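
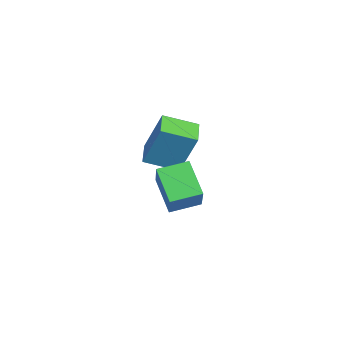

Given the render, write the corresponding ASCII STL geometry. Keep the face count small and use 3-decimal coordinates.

solid 
facet normal -0.668 0.040 -0.743
outer loop
vertex 0.457 -1.231 1.273
vertex 0.267 -0.059 1.507
vertex 1.577 -0.851 0.286
endloop
endfacet
facet normal 0.158 -0.968 -0.194
outer loop
vertex 2.753 -0.921 1.593
vertex 0.457 -1.231 1.273
vertex 1.577 -0.851 0.286
endloop
endfacet
facet normal -0.668 0.039 -0.743
outer loop
vertex 1.577 -0.851 0.286
vertex 0.267 -0.059 1.507
vertex 1.386 0.32 0.52
endloop
endfacet
facet normal 0.727 0.247 -0.641
outer loop
vertex 1.386 0.32 0.52
vertex 2.753 -0.921 1.593
vertex 1.577 -0.851 0.286
endloop
endfacet
facet normal -0.727 -0.246 0.641
outer loop
vertex 0.457 -1.231 1.273
vertex 1.443 -0.129 2.814
vertex 0.267 -0.059 1.507
endloop
endfacet
facet normal 0.158 -0.968 -0.193
outer loop
vertex 1.634 -1.3 2.58
vertex 0.457 -1.231 1.273
vertex 2.753 -0.921 1.593
endloop
endfacet
facet normal -0.727 -0.247 0.641
outer loop
vertex 1.634 -1.3 2.58
vertex 1.443 -0.129 2.814
vertex 0.457 -1.231 1.273
endloop
endfacet
facet normal -0.157 0.968 0.193
outer loop
vertex 0.267 -0.059 1.507
vertex 1.443 -0.129 2.814
vertex 1.386 0.32 0.52
endloop
endfacet
facet normal 0.727 0.246 -0.641
outer loop
vertex 2.563 0.251 1.827
vertex 2.753 -0.921 1.593
vertex 1.386 0.32 0.52
endloop
endfacet
facet normal -0.158 0.968 0.193
outer loop
vertex 1.386 0.32 0.52
vertex 1.443 -0.129 2.814
vertex 2.563 0.251 1.827
endloop
endfacet
facet normal 0.669 -0.040 0.743
outer loop
vertex 2.563 0.251 1.827
vertex 1.634 -1.3 2.58
vertex 2.753 -0.921 1.593
endloop
endfacet
facet normal 0.668 -0.039 0.743
outer loop
vertex 1.443 -0.129 2.814
vertex 1.634 -1.3 2.58
vertex 2.563 0.251 1.827
endloop
endfacet
facet normal -0.976 0.134 0.171
outer loop
vertex -2.864 -0.726 2.689
vertex -2.763 0.643 2.193
vertex -3.28 -1.372 0.821
endloop
endfacet
facet normal -0.069 -0.938 0.340
outer loop
vertex -2.177 -1.523 0.627
vertex -2.864 -0.726 2.689
vertex -3.28 -1.372 0.821
endloop
endfacet
facet normal -0.976 0.134 0.171
outer loop
vertex -3.28 -1.372 0.821
vertex -2.763 0.643 2.193
vertex -3.179 -0.003 0.325
endloop
endfacet
facet normal -0.206 -0.320 -0.925
outer loop
vertex -3.179 -0.003 0.325
vertex -2.177 -1.523 0.627
vertex -3.28 -1.372 0.821
endloop
endfacet
facet normal 0.206 0.320 0.925
outer loop
vertex -2.864 -0.726 2.689
vertex -1.66 0.492 1.999
vertex -2.763 0.643 2.193
endloop
endfacet
facet normal -0.069 -0.938 0.340
outer loop
vertex -1.761 -0.877 2.495
vertex -2.864 -0.726 2.689
vertex -2.177 -1.523 0.627
endloop
endfacet
facet normal 0.206 0.320 0.925
outer loop
vertex -1.761 -0.877 2.495
vertex -1.66 0.492 1.999
vertex -2.864 -0.726 2.689
endloop
endfacet
facet normal 0.069 0.938 -0.340
outer loop
vertex -2.763 0.643 2.193
vertex -1.66 0.492 1.999
vertex -3.179 -0.003 0.325
endloop
endfacet
facet normal -0.206 -0.320 -0.925
outer loop
vertex -2.076 -0.154 0.131
vertex -2.177 -1.523 0.627
vertex -3.179 -0.003 0.325
endloop
endfacet
facet normal 0.069 0.938 -0.340
outer loop
vertex -3.179 -0.003 0.325
vertex -1.66 0.492 1.999
vertex -2.076 -0.154 0.131
endloop
endfacet
facet normal 0.976 -0.134 -0.171
outer loop
vertex -2.076 -0.154 0.131
vertex -1.761 -0.877 2.495
vertex -2.177 -1.523 0.627
endloop
endfacet
facet normal 0.976 -0.134 -0.171
outer loop
vertex -1.66 0.492 1.999
vertex -1.761 -0.877 2.495
vertex -2.076 -0.154 0.131
endloop
endfacet

endsolid


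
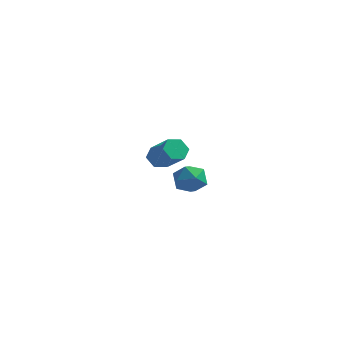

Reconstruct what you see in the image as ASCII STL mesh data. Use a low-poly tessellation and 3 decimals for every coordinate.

solid 
facet normal -0.846 0.509 0.161
outer loop
vertex 0.771 -3.366 2.768
vertex 0.46 -4.107 3.479
vertex 1.032 -3.259 3.803
endloop
endfacet
facet normal -0.313 0.949 -0.019
outer loop
vertex 0.771 -3.366 2.768
vertex 1.032 -3.259 3.803
vertex 1.754 -3.036 3.042
endloop
endfacet
facet normal -0.068 0.749 -0.659
outer loop
vertex 0.771 -3.366 2.768
vertex 1.754 -3.036 3.042
vertex 1.629 -3.746 2.248
endloop
endfacet
facet normal -0.448 0.185 -0.875
outer loop
vertex 0.771 -3.366 2.768
vertex 1.629 -3.746 2.248
vertex 0.829 -4.408 2.518
endloop
endfacet
facet normal -0.929 0.037 -0.368
outer loop
vertex 0.771 -3.366 2.768
vertex 0.829 -4.408 2.518
vertex 0.46 -4.107 3.479
endloop
endfacet
facet normal 0.212 0.865 0.455
outer loop
vertex 1.754 -3.036 3.042
vertex 1.032 -3.259 3.803
vertex 2.051 -3.572 3.922
endloop
endfacet
facet normal -0.648 0.152 0.746
outer loop
vertex 1.032 -3.259 3.803
vertex 0.46 -4.107 3.479
vertex 1.251 -4.234 4.192
endloop
endfacet
facet normal -0.783 -0.612 -0.109
outer loop
vertex 0.46 -4.107 3.479
vertex 0.829 -4.408 2.518
vertex 1.126 -4.944 3.398
endloop
endfacet
facet normal -0.006 -0.372 -0.928
outer loop
vertex 0.829 -4.408 2.518
vertex 1.629 -3.746 2.248
vertex 1.848 -4.721 2.637
endloop
endfacet
facet normal 0.609 0.541 -0.580
outer loop
vertex 1.629 -3.746 2.248
vertex 1.754 -3.036 3.042
vertex 2.42 -3.873 2.961
endloop
endfacet
facet normal 0.448 -0.185 0.875
outer loop
vertex 2.109 -4.614 3.672
vertex 2.051 -3.572 3.922
vertex 1.251 -4.234 4.192
endloop
endfacet
facet normal 0.068 -0.749 0.659
outer loop
vertex 2.109 -4.614 3.672
vertex 1.251 -4.234 4.192
vertex 1.126 -4.944 3.398
endloop
endfacet
facet normal 0.313 -0.949 0.019
outer loop
vertex 2.109 -4.614 3.672
vertex 1.126 -4.944 3.398
vertex 1.848 -4.721 2.637
endloop
endfacet
facet normal 0.846 -0.509 -0.161
outer loop
vertex 2.109 -4.614 3.672
vertex 1.848 -4.721 2.637
vertex 2.42 -3.873 2.961
endloop
endfacet
facet normal 0.929 -0.037 0.368
outer loop
vertex 2.109 -4.614 3.672
vertex 2.42 -3.873 2.961
vertex 2.051 -3.572 3.922
endloop
endfacet
facet normal 0.006 0.372 0.928
outer loop
vertex 1.251 -4.234 4.192
vertex 2.051 -3.572 3.922
vertex 1.032 -3.259 3.803
endloop
endfacet
facet normal -0.609 -0.541 0.580
outer loop
vertex 1.126 -4.944 3.398
vertex 1.251 -4.234 4.192
vertex 0.46 -4.107 3.479
endloop
endfacet
facet normal -0.212 -0.865 -0.455
outer loop
vertex 1.848 -4.721 2.637
vertex 1.126 -4.944 3.398
vertex 0.829 -4.408 2.518
endloop
endfacet
facet normal 0.648 -0.152 -0.746
outer loop
vertex 2.42 -3.873 2.961
vertex 1.848 -4.721 2.637
vertex 1.629 -3.746 2.248
endloop
endfacet
facet normal 0.783 0.612 0.109
outer loop
vertex 2.051 -3.572 3.922
vertex 2.42 -3.873 2.961
vertex 1.754 -3.036 3.042
endloop
endfacet
facet normal -0.723 0.360 -0.590
outer loop
vertex -4.162 3.821 -0.005
vertex -4.718 3.822 0.677
vertex -4.226 4.533 0.508
endloop
endfacet
facet normal 0.687 0.464 -0.559
outer loop
vertex -4.162 3.821 -0.005
vertex -4.226 4.533 0.508
vertex -2.586 3.036 1.281
endloop
endfacet
facet normal 0.687 0.465 -0.558
outer loop
vertex -2.586 3.036 1.281
vertex -4.226 4.533 0.508
vertex -2.651 3.748 1.794
endloop
endfacet
facet normal 0.723 -0.359 0.590
outer loop
vertex -2.586 3.036 1.281
vertex -2.651 3.748 1.794
vertex -3.142 3.038 1.963
endloop
endfacet
facet normal -0.723 0.360 -0.590
outer loop
vertex -4.226 4.533 0.508
vertex -4.718 3.822 0.677
vertex -4.782 4.534 1.19
endloop
endfacet
facet normal 0.280 0.933 0.227
outer loop
vertex -4.226 4.533 0.508
vertex -4.782 4.534 1.19
vertex -2.651 3.748 1.794
endloop
endfacet
facet normal 0.280 0.933 0.227
outer loop
vertex -2.651 3.748 1.794
vertex -4.782 4.534 1.19
vertex -3.207 3.749 2.476
endloop
endfacet
facet normal 0.723 -0.360 0.590
outer loop
vertex -2.651 3.748 1.794
vertex -3.207 3.749 2.476
vertex -3.142 3.038 1.963
endloop
endfacet
facet normal -0.723 0.360 -0.590
outer loop
vertex -4.782 4.534 1.19
vertex -4.718 3.822 0.677
vertex -5.274 3.824 1.359
endloop
endfacet
facet normal -0.407 0.469 0.784
outer loop
vertex -4.782 4.534 1.19
vertex -5.274 3.824 1.359
vertex -3.207 3.749 2.476
endloop
endfacet
facet normal -0.407 0.468 0.784
outer loop
vertex -3.207 3.749 2.476
vertex -5.274 3.824 1.359
vertex -3.698 3.039 2.645
endloop
endfacet
facet normal 0.723 -0.360 0.590
outer loop
vertex -3.207 3.749 2.476
vertex -3.698 3.039 2.645
vertex -3.142 3.038 1.963
endloop
endfacet
facet normal -0.723 0.359 -0.590
outer loop
vertex -5.274 3.824 1.359
vertex -4.718 3.822 0.677
vertex -5.209 3.112 0.846
endloop
endfacet
facet normal -0.687 -0.465 0.558
outer loop
vertex -5.274 3.824 1.359
vertex -5.209 3.112 0.846
vertex -3.698 3.039 2.645
endloop
endfacet
facet normal -0.687 -0.464 0.559
outer loop
vertex -3.698 3.039 2.645
vertex -5.209 3.112 0.846
vertex -3.634 2.327 2.132
endloop
endfacet
facet normal 0.723 -0.360 0.590
outer loop
vertex -3.698 3.039 2.645
vertex -3.634 2.327 2.132
vertex -3.142 3.038 1.963
endloop
endfacet
facet normal -0.723 0.360 -0.590
outer loop
vertex -5.209 3.112 0.846
vertex -4.718 3.822 0.677
vertex -4.653 3.111 0.164
endloop
endfacet
facet normal -0.280 -0.933 -0.227
outer loop
vertex -5.209 3.112 0.846
vertex -4.653 3.111 0.164
vertex -3.634 2.327 2.132
endloop
endfacet
facet normal -0.280 -0.933 -0.227
outer loop
vertex -3.634 2.327 2.132
vertex -4.653 3.111 0.164
vertex -3.078 2.326 1.45
endloop
endfacet
facet normal 0.723 -0.360 0.590
outer loop
vertex -3.634 2.327 2.132
vertex -3.078 2.326 1.45
vertex -3.142 3.038 1.963
endloop
endfacet
facet normal -0.723 0.360 -0.590
outer loop
vertex -4.653 3.111 0.164
vertex -4.718 3.822 0.677
vertex -4.162 3.821 -0.005
endloop
endfacet
facet normal 0.407 -0.468 -0.784
outer loop
vertex -4.653 3.111 0.164
vertex -4.162 3.821 -0.005
vertex -3.078 2.326 1.45
endloop
endfacet
facet normal 0.407 -0.468 -0.784
outer loop
vertex -3.078 2.326 1.45
vertex -4.162 3.821 -0.005
vertex -2.586 3.036 1.281
endloop
endfacet
facet normal 0.723 -0.360 0.590
outer loop
vertex -3.078 2.326 1.45
vertex -2.586 3.036 1.281
vertex -3.142 3.038 1.963
endloop
endfacet

endsolid


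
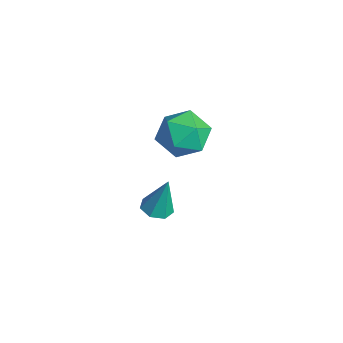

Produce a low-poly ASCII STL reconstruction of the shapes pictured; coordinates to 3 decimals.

solid 
facet normal -0.137 -0.218 -0.966
outer loop
vertex -3.62 -1.874 -1.495
vertex -3.993 -1.499 -1.527
vertex -3.471 -1.454 -1.611
endloop
endfacet
facet normal 0.929 -0.255 0.269
outer loop
vertex -3.62 -1.874 -1.495
vertex -3.471 -1.454 -1.611
vertex -3.807 -1.201 -0.213
endloop
endfacet
facet normal -0.137 -0.219 -0.966
outer loop
vertex -3.471 -1.454 -1.611
vertex -3.993 -1.499 -1.527
vertex -3.716 -1.068 -1.664
endloop
endfacet
facet normal 0.833 0.543 0.102
outer loop
vertex -3.471 -1.454 -1.611
vertex -3.716 -1.068 -1.664
vertex -3.807 -1.201 -0.213
endloop
endfacet
facet normal -0.136 -0.220 -0.966
outer loop
vertex -3.716 -1.068 -1.664
vertex -3.993 -1.499 -1.527
vertex -4.169 -1.007 -1.614
endloop
endfacet
facet normal 0.144 0.985 0.099
outer loop
vertex -3.716 -1.068 -1.664
vertex -4.169 -1.007 -1.614
vertex -3.807 -1.201 -0.213
endloop
endfacet
facet normal -0.138 -0.220 -0.966
outer loop
vertex -4.169 -1.007 -1.614
vertex -3.993 -1.499 -1.527
vertex -4.489 -1.316 -1.498
endloop
endfacet
facet normal -0.619 0.740 0.262
outer loop
vertex -4.169 -1.007 -1.614
vertex -4.489 -1.316 -1.498
vertex -3.807 -1.201 -0.213
endloop
endfacet
facet normal -0.137 -0.217 -0.966
outer loop
vertex -4.489 -1.316 -1.498
vertex -3.993 -1.499 -1.527
vertex -4.436 -1.763 -1.405
endloop
endfacet
facet normal -0.883 -0.007 0.469
outer loop
vertex -4.489 -1.316 -1.498
vertex -4.436 -1.763 -1.405
vertex -3.807 -1.201 -0.213
endloop
endfacet
facet normal -0.135 -0.219 -0.966
outer loop
vertex -4.436 -1.763 -1.405
vertex -3.993 -1.499 -1.527
vertex -4.049 -2.011 -1.403
endloop
endfacet
facet normal -0.448 -0.694 0.564
outer loop
vertex -4.436 -1.763 -1.405
vertex -4.049 -2.011 -1.403
vertex -3.807 -1.201 -0.213
endloop
endfacet
facet normal -0.137 -0.219 -0.966
outer loop
vertex -4.049 -2.011 -1.403
vertex -3.993 -1.499 -1.527
vertex -3.62 -1.874 -1.495
endloop
endfacet
facet normal 0.358 -0.804 0.474
outer loop
vertex -4.049 -2.011 -1.403
vertex -3.62 -1.874 -1.495
vertex -3.807 -1.201 -0.213
endloop
endfacet
facet normal -0.206 0.914 -0.348
outer loop
vertex -3.128 -0.539 1.808
vertex -3.793 -0.475 2.369
vertex -2.996 -0.206 2.604
endloop
endfacet
facet normal 0.492 0.771 -0.404
outer loop
vertex -3.128 -0.539 1.808
vertex -2.996 -0.206 2.604
vertex -2.414 -0.758 2.26
endloop
endfacet
facet normal 0.566 0.186 -0.803
outer loop
vertex -3.128 -0.539 1.808
vertex -2.414 -0.758 2.26
vertex -2.85 -1.366 1.812
endloop
endfacet
facet normal -0.086 -0.034 -0.996
outer loop
vertex -3.128 -0.539 1.808
vertex -2.85 -1.366 1.812
vertex -3.703 -1.192 1.88
endloop
endfacet
facet normal -0.562 0.417 -0.714
outer loop
vertex -3.128 -0.539 1.808
vertex -3.703 -1.192 1.88
vertex -3.793 -0.475 2.369
endloop
endfacet
facet normal 0.740 0.625 0.249
outer loop
vertex -2.414 -0.758 2.26
vertex -2.996 -0.206 2.604
vertex -2.637 -0.828 3.1
endloop
endfacet
facet normal -0.389 0.856 0.339
outer loop
vertex -2.996 -0.206 2.604
vertex -3.793 -0.475 2.369
vertex -3.49 -0.654 3.168
endloop
endfacet
facet normal -0.966 0.051 -0.252
outer loop
vertex -3.793 -0.475 2.369
vertex -3.703 -1.192 1.88
vertex -3.926 -1.262 2.72
endloop
endfacet
facet normal -0.195 -0.678 -0.709
outer loop
vertex -3.703 -1.192 1.88
vertex -2.85 -1.366 1.812
vertex -3.344 -1.814 2.376
endloop
endfacet
facet normal 0.859 -0.323 -0.398
outer loop
vertex -2.85 -1.366 1.812
vertex -2.414 -0.758 2.26
vertex -2.547 -1.545 2.611
endloop
endfacet
facet normal 0.086 0.034 0.996
outer loop
vertex -3.212 -1.481 3.172
vertex -2.637 -0.828 3.1
vertex -3.49 -0.654 3.168
endloop
endfacet
facet normal -0.566 -0.186 0.803
outer loop
vertex -3.212 -1.481 3.172
vertex -3.49 -0.654 3.168
vertex -3.926 -1.262 2.72
endloop
endfacet
facet normal -0.492 -0.771 0.404
outer loop
vertex -3.212 -1.481 3.172
vertex -3.926 -1.262 2.72
vertex -3.344 -1.814 2.376
endloop
endfacet
facet normal 0.206 -0.914 0.348
outer loop
vertex -3.212 -1.481 3.172
vertex -3.344 -1.814 2.376
vertex -2.547 -1.545 2.611
endloop
endfacet
facet normal 0.562 -0.417 0.714
outer loop
vertex -3.212 -1.481 3.172
vertex -2.547 -1.545 2.611
vertex -2.637 -0.828 3.1
endloop
endfacet
facet normal 0.195 0.678 0.709
outer loop
vertex -3.49 -0.654 3.168
vertex -2.637 -0.828 3.1
vertex -2.996 -0.206 2.604
endloop
endfacet
facet normal -0.859 0.323 0.398
outer loop
vertex -3.926 -1.262 2.72
vertex -3.49 -0.654 3.168
vertex -3.793 -0.475 2.369
endloop
endfacet
facet normal -0.740 -0.625 -0.249
outer loop
vertex -3.344 -1.814 2.376
vertex -3.926 -1.262 2.72
vertex -3.703 -1.192 1.88
endloop
endfacet
facet normal 0.389 -0.856 -0.339
outer loop
vertex -2.547 -1.545 2.611
vertex -3.344 -1.814 2.376
vertex -2.85 -1.366 1.812
endloop
endfacet
facet normal 0.966 -0.051 0.252
outer loop
vertex -2.637 -0.828 3.1
vertex -2.547 -1.545 2.611
vertex -2.414 -0.758 2.26
endloop
endfacet

endsolid


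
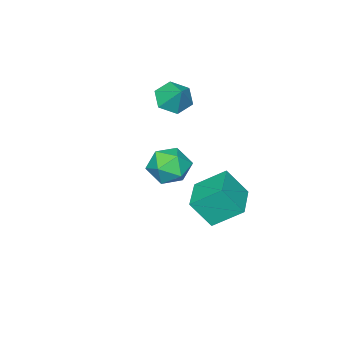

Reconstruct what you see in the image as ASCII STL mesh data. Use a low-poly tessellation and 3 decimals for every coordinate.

solid 
facet normal -0.821 -0.571 0.019
outer loop
vertex -1.293 -0.174 -2.385
vertex -2.209 1.182 -1.183
vertex -1.96 0.733 -3.916
endloop
endfacet
facet normal 0.451 -0.668 -0.592
outer loop
vertex -0.171 1.978 -3.957
vertex -1.293 -0.174 -2.385
vertex -1.96 0.733 -3.916
endloop
endfacet
facet normal -0.821 -0.571 0.019
outer loop
vertex -1.96 0.733 -3.916
vertex -2.209 1.182 -1.183
vertex -2.876 2.089 -2.713
endloop
endfacet
facet normal -0.351 0.478 -0.805
outer loop
vertex -2.876 2.089 -2.713
vertex -0.171 1.978 -3.957
vertex -1.96 0.733 -3.916
endloop
endfacet
facet normal 0.351 -0.477 0.806
outer loop
vertex -1.293 -0.174 -2.385
vertex -0.42 2.427 -1.224
vertex -2.209 1.182 -1.183
endloop
endfacet
facet normal 0.451 -0.668 -0.592
outer loop
vertex 0.496 1.071 -2.427
vertex -1.293 -0.174 -2.385
vertex -0.171 1.978 -3.957
endloop
endfacet
facet normal 0.351 -0.477 0.805
outer loop
vertex 0.496 1.071 -2.427
vertex -0.42 2.427 -1.224
vertex -1.293 -0.174 -2.385
endloop
endfacet
facet normal -0.451 0.668 0.592
outer loop
vertex -2.209 1.182 -1.183
vertex -0.42 2.427 -1.224
vertex -2.876 2.089 -2.713
endloop
endfacet
facet normal -0.351 0.477 -0.806
outer loop
vertex -1.087 3.334 -2.755
vertex -0.171 1.978 -3.957
vertex -2.876 2.089 -2.713
endloop
endfacet
facet normal -0.451 0.668 0.592
outer loop
vertex -2.876 2.089 -2.713
vertex -0.42 2.427 -1.224
vertex -1.087 3.334 -2.755
endloop
endfacet
facet normal 0.821 0.571 -0.019
outer loop
vertex -1.087 3.334 -2.755
vertex 0.496 1.071 -2.427
vertex -0.171 1.978 -3.957
endloop
endfacet
facet normal 0.821 0.571 -0.019
outer loop
vertex -0.42 2.427 -1.224
vertex 0.496 1.071 -2.427
vertex -1.087 3.334 -2.755
endloop
endfacet
facet normal -0.311 -0.646 -0.697
outer loop
vertex -1.107 -1.16 2.564
vertex -1.519 -1.785 3.328
vertex -2.118 -1.018 2.884
endloop
endfacet
facet normal 0.081 0.980 -0.180
outer loop
vertex -1.107 -1.16 2.564
vertex -2.118 -1.018 2.884
vertex -1.061 -0.835 4.352
endloop
endfacet
facet normal -0.311 -0.646 -0.697
outer loop
vertex -2.118 -1.018 2.884
vertex -1.519 -1.785 3.328
vertex -2.53 -1.643 3.648
endloop
endfacet
facet normal -0.569 0.760 0.315
outer loop
vertex -2.118 -1.018 2.884
vertex -2.53 -1.643 3.648
vertex -1.061 -0.835 4.352
endloop
endfacet
facet normal -0.311 -0.647 -0.696
outer loop
vertex -2.53 -1.643 3.648
vertex -1.519 -1.785 3.328
vertex -1.931 -2.41 4.093
endloop
endfacet
facet normal -0.484 0.125 0.866
outer loop
vertex -2.53 -1.643 3.648
vertex -1.931 -2.41 4.093
vertex -1.061 -0.835 4.352
endloop
endfacet
facet normal -0.311 -0.647 -0.696
outer loop
vertex -1.931 -2.41 4.093
vertex -1.519 -1.785 3.328
vertex -0.92 -2.552 3.773
endloop
endfacet
facet normal 0.251 -0.291 0.923
outer loop
vertex -1.931 -2.41 4.093
vertex -0.92 -2.552 3.773
vertex -1.061 -0.835 4.352
endloop
endfacet
facet normal -0.311 -0.647 -0.696
outer loop
vertex -0.92 -2.552 3.773
vertex -1.519 -1.785 3.328
vertex -0.508 -1.927 3.008
endloop
endfacet
facet normal 0.901 -0.070 0.428
outer loop
vertex -0.92 -2.552 3.773
vertex -0.508 -1.927 3.008
vertex -1.061 -0.835 4.352
endloop
endfacet
facet normal -0.311 -0.646 -0.697
outer loop
vertex -0.508 -1.927 3.008
vertex -1.519 -1.785 3.328
vertex -1.107 -1.16 2.564
endloop
endfacet
facet normal 0.816 0.565 -0.124
outer loop
vertex -0.508 -1.927 3.008
vertex -1.107 -1.16 2.564
vertex -1.061 -0.835 4.352
endloop
endfacet
facet normal -0.139 0.916 0.376
outer loop
vertex 3.697 3.392 2.252
vertex 2.558 3.115 2.506
vertex 3.419 2.913 3.315
endloop
endfacet
facet normal 0.539 0.706 0.459
outer loop
vertex 3.697 3.392 2.252
vertex 3.419 2.913 3.315
vertex 4.399 2.546 2.73
endloop
endfacet
facet normal 0.805 0.562 -0.188
outer loop
vertex 3.697 3.392 2.252
vertex 4.399 2.546 2.73
vertex 4.143 2.521 1.559
endloop
endfacet
facet normal 0.293 0.683 -0.670
outer loop
vertex 3.697 3.392 2.252
vertex 4.143 2.521 1.559
vertex 3.006 2.873 1.421
endloop
endfacet
facet normal -0.291 0.901 -0.321
outer loop
vertex 3.697 3.392 2.252
vertex 3.006 2.873 1.421
vertex 2.558 3.115 2.506
endloop
endfacet
facet normal 0.538 0.101 0.837
outer loop
vertex 4.399 2.546 2.73
vertex 3.419 2.913 3.315
vertex 3.694 1.747 3.279
endloop
endfacet
facet normal -0.558 0.440 0.704
outer loop
vertex 3.419 2.913 3.315
vertex 2.558 3.115 2.506
vertex 2.557 2.099 3.141
endloop
endfacet
facet normal -0.803 0.417 -0.425
outer loop
vertex 2.558 3.115 2.506
vertex 3.006 2.873 1.421
vertex 2.301 2.074 1.97
endloop
endfacet
facet normal 0.140 0.063 -0.988
outer loop
vertex 3.006 2.873 1.421
vertex 4.143 2.521 1.559
vertex 3.281 1.707 1.385
endloop
endfacet
facet normal 0.969 -0.132 -0.209
outer loop
vertex 4.143 2.521 1.559
vertex 4.399 2.546 2.73
vertex 4.142 1.505 2.194
endloop
endfacet
facet normal -0.293 -0.683 0.670
outer loop
vertex 3.003 1.228 2.448
vertex 3.694 1.747 3.279
vertex 2.557 2.099 3.141
endloop
endfacet
facet normal -0.805 -0.562 0.188
outer loop
vertex 3.003 1.228 2.448
vertex 2.557 2.099 3.141
vertex 2.301 2.074 1.97
endloop
endfacet
facet normal -0.539 -0.706 -0.459
outer loop
vertex 3.003 1.228 2.448
vertex 2.301 2.074 1.97
vertex 3.281 1.707 1.385
endloop
endfacet
facet normal 0.139 -0.916 -0.376
outer loop
vertex 3.003 1.228 2.448
vertex 3.281 1.707 1.385
vertex 4.142 1.505 2.194
endloop
endfacet
facet normal 0.291 -0.901 0.321
outer loop
vertex 3.003 1.228 2.448
vertex 4.142 1.505 2.194
vertex 3.694 1.747 3.279
endloop
endfacet
facet normal -0.140 -0.063 0.988
outer loop
vertex 2.557 2.099 3.141
vertex 3.694 1.747 3.279
vertex 3.419 2.913 3.315
endloop
endfacet
facet normal -0.969 0.132 0.209
outer loop
vertex 2.301 2.074 1.97
vertex 2.557 2.099 3.141
vertex 2.558 3.115 2.506
endloop
endfacet
facet normal -0.538 -0.101 -0.837
outer loop
vertex 3.281 1.707 1.385
vertex 2.301 2.074 1.97
vertex 3.006 2.873 1.421
endloop
endfacet
facet normal 0.558 -0.440 -0.704
outer loop
vertex 4.142 1.505 2.194
vertex 3.281 1.707 1.385
vertex 4.143 2.521 1.559
endloop
endfacet
facet normal 0.803 -0.417 0.425
outer loop
vertex 3.694 1.747 3.279
vertex 4.142 1.505 2.194
vertex 4.399 2.546 2.73
endloop
endfacet

endsolid


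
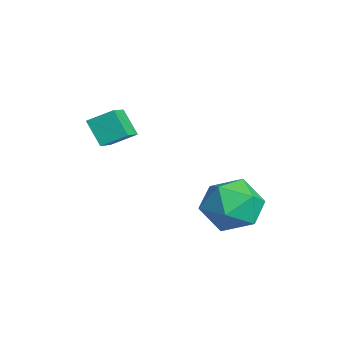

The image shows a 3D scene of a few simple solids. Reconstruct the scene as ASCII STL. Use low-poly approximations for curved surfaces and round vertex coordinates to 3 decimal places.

solid 
facet normal 0.135 0.189 0.973
outer loop
vertex 0.354 0.317 -3.052
vertex 0.881 -0.539 -2.959
vertex 1.353 0.322 -3.192
endloop
endfacet
facet normal 0.080 0.795 0.601
outer loop
vertex 0.354 0.317 -3.052
vertex 1.353 0.322 -3.192
vertex 0.755 0.85 -3.81
endloop
endfacet
facet normal -0.550 0.792 0.266
outer loop
vertex 0.354 0.317 -3.052
vertex 0.755 0.85 -3.81
vertex -0.088 0.315 -3.96
endloop
endfacet
facet normal -0.884 0.183 0.430
outer loop
vertex 0.354 0.317 -3.052
vertex -0.088 0.315 -3.96
vertex -0.01 -0.543 -3.435
endloop
endfacet
facet normal -0.462 -0.190 0.866
outer loop
vertex 0.354 0.317 -3.052
vertex -0.01 -0.543 -3.435
vertex 0.881 -0.539 -2.959
endloop
endfacet
facet normal 0.594 0.797 0.107
outer loop
vertex 0.755 0.85 -3.81
vertex 1.353 0.322 -3.192
vertex 1.53 0.323 -4.185
endloop
endfacet
facet normal 0.683 -0.183 0.707
outer loop
vertex 1.353 0.322 -3.192
vertex 0.881 -0.539 -2.959
vertex 1.608 -0.535 -3.66
endloop
endfacet
facet normal -0.282 -0.796 0.535
outer loop
vertex 0.881 -0.539 -2.959
vertex -0.01 -0.543 -3.435
vertex 0.765 -1.07 -3.81
endloop
endfacet
facet normal -0.966 -0.193 -0.172
outer loop
vertex -0.01 -0.543 -3.435
vertex -0.088 0.315 -3.96
vertex 0.167 -0.542 -4.428
endloop
endfacet
facet normal -0.425 0.793 -0.437
outer loop
vertex -0.088 0.315 -3.96
vertex 0.755 0.85 -3.81
vertex 0.639 0.319 -4.661
endloop
endfacet
facet normal 0.884 -0.183 -0.430
outer loop
vertex 1.166 -0.537 -4.568
vertex 1.53 0.323 -4.185
vertex 1.608 -0.535 -3.66
endloop
endfacet
facet normal 0.550 -0.792 -0.266
outer loop
vertex 1.166 -0.537 -4.568
vertex 1.608 -0.535 -3.66
vertex 0.765 -1.07 -3.81
endloop
endfacet
facet normal -0.080 -0.795 -0.601
outer loop
vertex 1.166 -0.537 -4.568
vertex 0.765 -1.07 -3.81
vertex 0.167 -0.542 -4.428
endloop
endfacet
facet normal -0.135 -0.189 -0.973
outer loop
vertex 1.166 -0.537 -4.568
vertex 0.167 -0.542 -4.428
vertex 0.639 0.319 -4.661
endloop
endfacet
facet normal 0.462 0.190 -0.866
outer loop
vertex 1.166 -0.537 -4.568
vertex 0.639 0.319 -4.661
vertex 1.53 0.323 -4.185
endloop
endfacet
facet normal 0.966 0.193 0.172
outer loop
vertex 1.608 -0.535 -3.66
vertex 1.53 0.323 -4.185
vertex 1.353 0.322 -3.192
endloop
endfacet
facet normal 0.425 -0.793 0.437
outer loop
vertex 0.765 -1.07 -3.81
vertex 1.608 -0.535 -3.66
vertex 0.881 -0.539 -2.959
endloop
endfacet
facet normal -0.594 -0.797 -0.107
outer loop
vertex 0.167 -0.542 -4.428
vertex 0.765 -1.07 -3.81
vertex -0.01 -0.543 -3.435
endloop
endfacet
facet normal -0.683 0.183 -0.707
outer loop
vertex 0.639 0.319 -4.661
vertex 0.167 -0.542 -4.428
vertex -0.088 0.315 -3.96
endloop
endfacet
facet normal 0.282 0.796 -0.535
outer loop
vertex 1.53 0.323 -4.185
vertex 0.639 0.319 -4.661
vertex 0.755 0.85 -3.81
endloop
endfacet
facet normal -0.788 0.447 -0.424
outer loop
vertex -1.906 -3.35 -1.396
vertex -1.715 -2.613 -0.975
vertex -1.348 -3.071 -2.138
endloop
endfacet
facet normal -0.220 -0.847 -0.484
outer loop
vertex -0.545 -3.527 -1.705
vertex -1.906 -3.35 -1.396
vertex -1.348 -3.071 -2.138
endloop
endfacet
facet normal -0.788 0.447 -0.424
outer loop
vertex -1.348 -3.071 -2.138
vertex -1.715 -2.613 -0.975
vertex -1.157 -2.334 -1.717
endloop
endfacet
facet normal 0.576 0.288 -0.765
outer loop
vertex -1.157 -2.334 -1.717
vertex -0.545 -3.527 -1.705
vertex -1.348 -3.071 -2.138
endloop
endfacet
facet normal -0.576 -0.288 0.765
outer loop
vertex -1.906 -3.35 -1.396
vertex -0.912 -3.069 -0.542
vertex -1.715 -2.613 -0.975
endloop
endfacet
facet normal -0.220 -0.847 -0.484
outer loop
vertex -1.103 -3.806 -0.963
vertex -1.906 -3.35 -1.396
vertex -0.545 -3.527 -1.705
endloop
endfacet
facet normal -0.576 -0.288 0.765
outer loop
vertex -1.103 -3.806 -0.963
vertex -0.912 -3.069 -0.542
vertex -1.906 -3.35 -1.396
endloop
endfacet
facet normal 0.220 0.847 0.484
outer loop
vertex -1.715 -2.613 -0.975
vertex -0.912 -3.069 -0.542
vertex -1.157 -2.334 -1.717
endloop
endfacet
facet normal 0.576 0.288 -0.765
outer loop
vertex -0.354 -2.79 -1.284
vertex -0.545 -3.527 -1.705
vertex -1.157 -2.334 -1.717
endloop
endfacet
facet normal 0.220 0.847 0.484
outer loop
vertex -1.157 -2.334 -1.717
vertex -0.912 -3.069 -0.542
vertex -0.354 -2.79 -1.284
endloop
endfacet
facet normal 0.788 -0.447 0.424
outer loop
vertex -0.354 -2.79 -1.284
vertex -1.103 -3.806 -0.963
vertex -0.545 -3.527 -1.705
endloop
endfacet
facet normal 0.788 -0.447 0.424
outer loop
vertex -0.912 -3.069 -0.542
vertex -1.103 -3.806 -0.963
vertex -0.354 -2.79 -1.284
endloop
endfacet

endsolid


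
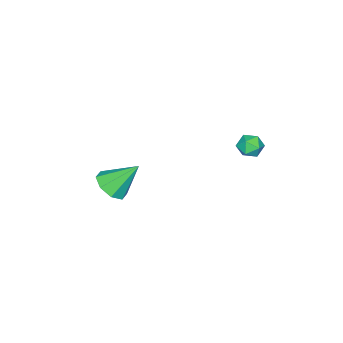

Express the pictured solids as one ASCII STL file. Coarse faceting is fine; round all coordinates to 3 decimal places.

solid 
facet normal 0.181 0.506 0.843
outer loop
vertex 1.937 3.097 4.154
vertex 1.447 2.704 4.495
vertex 2.129 2.489 4.478
endloop
endfacet
facet normal 0.765 0.474 0.436
outer loop
vertex 1.937 3.097 4.154
vertex 2.129 2.489 4.478
vertex 2.395 2.651 3.835
endloop
endfacet
facet normal 0.611 0.767 -0.196
outer loop
vertex 1.937 3.097 4.154
vertex 2.395 2.651 3.835
vertex 1.878 2.965 3.454
endloop
endfacet
facet normal -0.070 0.981 -0.179
outer loop
vertex 1.937 3.097 4.154
vertex 1.878 2.965 3.454
vertex 1.292 2.998 3.862
endloop
endfacet
facet normal -0.336 0.820 0.463
outer loop
vertex 1.937 3.097 4.154
vertex 1.292 2.998 3.862
vertex 1.447 2.704 4.495
endloop
endfacet
facet normal 0.920 -0.215 0.327
outer loop
vertex 2.395 2.651 3.835
vertex 2.129 2.489 4.478
vertex 2.188 1.982 3.978
endloop
endfacet
facet normal -0.026 -0.162 0.986
outer loop
vertex 2.129 2.489 4.478
vertex 1.447 2.704 4.495
vertex 1.602 2.015 4.386
endloop
endfacet
facet normal -0.861 0.346 0.372
outer loop
vertex 1.447 2.704 4.495
vertex 1.292 2.998 3.862
vertex 1.085 2.329 4.005
endloop
endfacet
facet normal -0.430 0.608 -0.667
outer loop
vertex 1.292 2.998 3.862
vertex 1.878 2.965 3.454
vertex 1.351 2.491 3.362
endloop
endfacet
facet normal 0.670 0.261 -0.695
outer loop
vertex 1.878 2.965 3.454
vertex 2.395 2.651 3.835
vertex 2.033 2.276 3.345
endloop
endfacet
facet normal 0.070 -0.981 0.179
outer loop
vertex 1.543 1.883 3.686
vertex 2.188 1.982 3.978
vertex 1.602 2.015 4.386
endloop
endfacet
facet normal -0.611 -0.767 0.196
outer loop
vertex 1.543 1.883 3.686
vertex 1.602 2.015 4.386
vertex 1.085 2.329 4.005
endloop
endfacet
facet normal -0.765 -0.474 -0.436
outer loop
vertex 1.543 1.883 3.686
vertex 1.085 2.329 4.005
vertex 1.351 2.491 3.362
endloop
endfacet
facet normal -0.181 -0.506 -0.843
outer loop
vertex 1.543 1.883 3.686
vertex 1.351 2.491 3.362
vertex 2.033 2.276 3.345
endloop
endfacet
facet normal 0.336 -0.820 -0.463
outer loop
vertex 1.543 1.883 3.686
vertex 2.033 2.276 3.345
vertex 2.188 1.982 3.978
endloop
endfacet
facet normal 0.430 -0.608 0.667
outer loop
vertex 1.602 2.015 4.386
vertex 2.188 1.982 3.978
vertex 2.129 2.489 4.478
endloop
endfacet
facet normal -0.670 -0.261 0.695
outer loop
vertex 1.085 2.329 4.005
vertex 1.602 2.015 4.386
vertex 1.447 2.704 4.495
endloop
endfacet
facet normal -0.920 0.215 -0.327
outer loop
vertex 1.351 2.491 3.362
vertex 1.085 2.329 4.005
vertex 1.292 2.998 3.862
endloop
endfacet
facet normal 0.026 0.162 -0.986
outer loop
vertex 2.033 2.276 3.345
vertex 1.351 2.491 3.362
vertex 1.878 2.965 3.454
endloop
endfacet
facet normal 0.861 -0.346 -0.372
outer loop
vertex 2.188 1.982 3.978
vertex 2.033 2.276 3.345
vertex 2.395 2.651 3.835
endloop
endfacet
facet normal 0.379 -0.554 -0.742
outer loop
vertex 4.334 -4.53 0.049
vertex 3.885 -3.948 -0.615
vertex 4.767 -3.946 -0.166
endloop
endfacet
facet normal 0.503 -0.055 0.863
outer loop
vertex 4.334 -4.53 0.049
vertex 4.767 -3.946 -0.166
vertex 3.135 -2.852 0.855
endloop
endfacet
facet normal 0.379 -0.553 -0.742
outer loop
vertex 4.767 -3.946 -0.166
vertex 3.885 -3.948 -0.615
vertex 4.683 -3.364 -0.643
endloop
endfacet
facet normal 0.676 0.523 0.519
outer loop
vertex 4.767 -3.946 -0.166
vertex 4.683 -3.364 -0.643
vertex 3.135 -2.852 0.855
endloop
endfacet
facet normal 0.379 -0.553 -0.742
outer loop
vertex 4.683 -3.364 -0.643
vertex 3.885 -3.948 -0.615
vertex 4.132 -3.123 -1.104
endloop
endfacet
facet normal 0.361 0.931 0.055
outer loop
vertex 4.683 -3.364 -0.643
vertex 4.132 -3.123 -1.104
vertex 3.135 -2.852 0.855
endloop
endfacet
facet normal 0.378 -0.553 -0.742
outer loop
vertex 4.132 -3.123 -1.104
vertex 3.885 -3.948 -0.615
vertex 3.435 -3.366 -1.278
endloop
endfacet
facet normal -0.259 0.930 -0.261
outer loop
vertex 4.132 -3.123 -1.104
vertex 3.435 -3.366 -1.278
vertex 3.135 -2.852 0.855
endloop
endfacet
facet normal 0.378 -0.553 -0.742
outer loop
vertex 3.435 -3.366 -1.278
vertex 3.885 -3.948 -0.615
vertex 3.002 -3.95 -1.063
endloop
endfacet
facet normal -0.820 0.519 -0.240
outer loop
vertex 3.435 -3.366 -1.278
vertex 3.002 -3.95 -1.063
vertex 3.135 -2.852 0.855
endloop
endfacet
facet normal 0.378 -0.554 -0.742
outer loop
vertex 3.002 -3.95 -1.063
vertex 3.885 -3.948 -0.615
vertex 3.086 -4.532 -0.586
endloop
endfacet
facet normal -0.993 -0.059 0.103
outer loop
vertex 3.002 -3.95 -1.063
vertex 3.086 -4.532 -0.586
vertex 3.135 -2.852 0.855
endloop
endfacet
facet normal 0.378 -0.554 -0.741
outer loop
vertex 3.086 -4.532 -0.586
vertex 3.885 -3.948 -0.615
vertex 3.638 -4.772 -0.125
endloop
endfacet
facet normal -0.678 -0.467 0.568
outer loop
vertex 3.086 -4.532 -0.586
vertex 3.638 -4.772 -0.125
vertex 3.135 -2.852 0.855
endloop
endfacet
facet normal 0.378 -0.554 -0.741
outer loop
vertex 3.638 -4.772 -0.125
vertex 3.885 -3.948 -0.615
vertex 4.334 -4.53 0.049
endloop
endfacet
facet normal -0.059 -0.466 0.883
outer loop
vertex 3.638 -4.772 -0.125
vertex 4.334 -4.53 0.049
vertex 3.135 -2.852 0.855
endloop
endfacet

endsolid


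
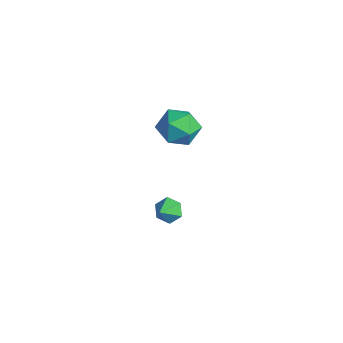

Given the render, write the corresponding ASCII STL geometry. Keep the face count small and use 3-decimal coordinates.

solid 
facet normal -0.483 0.644 -0.593
outer loop
vertex -0.185 -0.396 -3.853
vertex -0.669 -0.22 -3.267
vertex -0.01 0.186 -3.363
endloop
endfacet
facet normal 0.974 -0.159 -0.159
outer loop
vertex -0.185 -0.396 -3.853
vertex -0.01 0.186 -3.363
vertex -0.071 -1.02 -2.533
endloop
endfacet
facet normal -0.483 0.644 -0.592
outer loop
vertex -0.01 0.186 -3.363
vertex -0.669 -0.22 -3.267
vertex -0.495 0.361 -2.777
endloop
endfacet
facet normal 0.773 0.333 0.540
outer loop
vertex -0.01 0.186 -3.363
vertex -0.495 0.361 -2.777
vertex -0.071 -1.02 -2.533
endloop
endfacet
facet normal -0.483 0.645 -0.593
outer loop
vertex -0.495 0.361 -2.777
vertex -0.669 -0.22 -3.267
vertex -1.154 -0.045 -2.682
endloop
endfacet
facet normal 0.029 0.183 0.983
outer loop
vertex -0.495 0.361 -2.777
vertex -1.154 -0.045 -2.682
vertex -0.071 -1.02 -2.533
endloop
endfacet
facet normal -0.482 0.645 -0.593
outer loop
vertex -1.154 -0.045 -2.682
vertex -0.669 -0.22 -3.267
vertex -1.329 -0.626 -3.172
endloop
endfacet
facet normal -0.512 -0.458 0.726
outer loop
vertex -1.154 -0.045 -2.682
vertex -1.329 -0.626 -3.172
vertex -0.071 -1.02 -2.533
endloop
endfacet
facet normal -0.482 0.646 -0.592
outer loop
vertex -1.329 -0.626 -3.172
vertex -0.669 -0.22 -3.267
vertex -0.844 -0.801 -3.758
endloop
endfacet
facet normal -0.311 -0.950 0.026
outer loop
vertex -1.329 -0.626 -3.172
vertex -0.844 -0.801 -3.758
vertex -0.071 -1.02 -2.533
endloop
endfacet
facet normal -0.482 0.646 -0.592
outer loop
vertex -0.844 -0.801 -3.758
vertex -0.669 -0.22 -3.267
vertex -0.185 -0.396 -3.853
endloop
endfacet
facet normal 0.432 -0.800 -0.416
outer loop
vertex -0.844 -0.801 -3.758
vertex -0.185 -0.396 -3.853
vertex -0.071 -1.02 -2.533
endloop
endfacet
facet normal -0.432 0.443 0.785
outer loop
vertex -1.189 1.16 3.644
vertex -1.295 0.096 4.186
vertex -0.31 0.759 4.354
endloop
endfacet
facet normal 0.028 0.885 0.465
outer loop
vertex -1.189 1.16 3.644
vertex -0.31 0.759 4.354
vertex -0.044 1.296 3.316
endloop
endfacet
facet normal -0.176 0.961 -0.215
outer loop
vertex -1.189 1.16 3.644
vertex -0.044 1.296 3.316
vertex -0.864 0.965 2.507
endloop
endfacet
facet normal -0.762 0.566 -0.315
outer loop
vertex -1.189 1.16 3.644
vertex -0.864 0.965 2.507
vertex -1.637 0.224 3.044
endloop
endfacet
facet normal -0.921 0.246 0.303
outer loop
vertex -1.189 1.16 3.644
vertex -1.637 0.224 3.044
vertex -1.295 0.096 4.186
endloop
endfacet
facet normal 0.671 0.574 0.469
outer loop
vertex -0.044 1.296 3.316
vertex -0.31 0.759 4.354
vertex 0.557 0.316 3.656
endloop
endfacet
facet normal -0.074 -0.140 0.987
outer loop
vertex -0.31 0.759 4.354
vertex -1.295 0.096 4.186
vertex -0.216 -0.425 4.193
endloop
endfacet
facet normal -0.864 -0.458 0.208
outer loop
vertex -1.295 0.096 4.186
vertex -1.637 0.224 3.044
vertex -1.036 -0.756 3.384
endloop
endfacet
facet normal -0.607 0.060 -0.792
outer loop
vertex -1.637 0.224 3.044
vertex -0.864 0.965 2.507
vertex -0.77 -0.219 2.346
endloop
endfacet
facet normal 0.341 0.697 -0.631
outer loop
vertex -0.864 0.965 2.507
vertex -0.044 1.296 3.316
vertex 0.215 0.444 2.514
endloop
endfacet
facet normal 0.762 -0.566 0.315
outer loop
vertex 0.109 -0.62 3.056
vertex 0.557 0.316 3.656
vertex -0.216 -0.425 4.193
endloop
endfacet
facet normal 0.176 -0.961 0.215
outer loop
vertex 0.109 -0.62 3.056
vertex -0.216 -0.425 4.193
vertex -1.036 -0.756 3.384
endloop
endfacet
facet normal -0.028 -0.885 -0.465
outer loop
vertex 0.109 -0.62 3.056
vertex -1.036 -0.756 3.384
vertex -0.77 -0.219 2.346
endloop
endfacet
facet normal 0.432 -0.443 -0.785
outer loop
vertex 0.109 -0.62 3.056
vertex -0.77 -0.219 2.346
vertex 0.215 0.444 2.514
endloop
endfacet
facet normal 0.921 -0.246 -0.303
outer loop
vertex 0.109 -0.62 3.056
vertex 0.215 0.444 2.514
vertex 0.557 0.316 3.656
endloop
endfacet
facet normal 0.607 -0.060 0.792
outer loop
vertex -0.216 -0.425 4.193
vertex 0.557 0.316 3.656
vertex -0.31 0.759 4.354
endloop
endfacet
facet normal -0.341 -0.697 0.631
outer loop
vertex -1.036 -0.756 3.384
vertex -0.216 -0.425 4.193
vertex -1.295 0.096 4.186
endloop
endfacet
facet normal -0.671 -0.574 -0.469
outer loop
vertex -0.77 -0.219 2.346
vertex -1.036 -0.756 3.384
vertex -1.637 0.224 3.044
endloop
endfacet
facet normal 0.074 0.140 -0.987
outer loop
vertex 0.215 0.444 2.514
vertex -0.77 -0.219 2.346
vertex -0.864 0.965 2.507
endloop
endfacet
facet normal 0.864 0.458 -0.208
outer loop
vertex 0.557 0.316 3.656
vertex 0.215 0.444 2.514
vertex -0.044 1.296 3.316
endloop
endfacet

endsolid


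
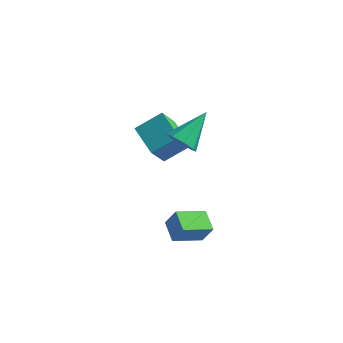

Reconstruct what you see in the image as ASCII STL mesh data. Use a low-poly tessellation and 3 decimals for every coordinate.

solid 
facet normal -0.770 0.569 0.288
outer loop
vertex -2.735 1.23 -1.398
vertex -1.701 2.208 -0.564
vertex -2.529 2.233 -2.829
endloop
endfacet
facet normal -0.627 -0.593 -0.506
outer loop
vertex -1.119 1.192 -3.356
vertex -2.735 1.23 -1.398
vertex -2.529 2.233 -2.829
endloop
endfacet
facet normal -0.770 0.569 0.288
outer loop
vertex -2.529 2.233 -2.829
vertex -1.701 2.208 -0.564
vertex -1.495 3.211 -1.995
endloop
endfacet
facet normal 0.117 0.570 -0.813
outer loop
vertex -1.495 3.211 -1.995
vertex -1.119 1.192 -3.356
vertex -2.529 2.233 -2.829
endloop
endfacet
facet normal -0.117 -0.570 0.813
outer loop
vertex -2.735 1.23 -1.398
vertex -0.291 1.167 -1.091
vertex -1.701 2.208 -0.564
endloop
endfacet
facet normal -0.627 -0.593 -0.506
outer loop
vertex -1.325 0.189 -1.925
vertex -2.735 1.23 -1.398
vertex -1.119 1.192 -3.356
endloop
endfacet
facet normal -0.117 -0.570 0.813
outer loop
vertex -1.325 0.189 -1.925
vertex -0.291 1.167 -1.091
vertex -2.735 1.23 -1.398
endloop
endfacet
facet normal 0.627 0.593 0.506
outer loop
vertex -1.701 2.208 -0.564
vertex -0.291 1.167 -1.091
vertex -1.495 3.211 -1.995
endloop
endfacet
facet normal 0.117 0.570 -0.813
outer loop
vertex -0.085 2.17 -2.522
vertex -1.119 1.192 -3.356
vertex -1.495 3.211 -1.995
endloop
endfacet
facet normal 0.627 0.593 0.506
outer loop
vertex -1.495 3.211 -1.995
vertex -0.291 1.167 -1.091
vertex -0.085 2.17 -2.522
endloop
endfacet
facet normal 0.770 -0.569 -0.288
outer loop
vertex -0.085 2.17 -2.522
vertex -1.325 0.189 -1.925
vertex -1.119 1.192 -3.356
endloop
endfacet
facet normal 0.770 -0.569 -0.288
outer loop
vertex -0.291 1.167 -1.091
vertex -1.325 0.189 -1.925
vertex -0.085 2.17 -2.522
endloop
endfacet
facet normal -0.610 -0.707 0.358
outer loop
vertex 2.658 -4.744 -1.999
vertex 1.904 -3.919 -1.653
vertex 2.137 -4.801 -3.0
endloop
endfacet
facet normal 0.645 -0.705 -0.295
outer loop
vertex 3.136 -3.641 -3.587
vertex 2.658 -4.744 -1.999
vertex 2.137 -4.801 -3.0
endloop
endfacet
facet normal -0.609 -0.708 0.358
outer loop
vertex 2.137 -4.801 -3.0
vertex 1.904 -3.919 -1.653
vertex 1.382 -3.977 -2.654
endloop
endfacet
facet normal -0.461 -0.051 -0.886
outer loop
vertex 1.382 -3.977 -2.654
vertex 3.136 -3.641 -3.587
vertex 2.137 -4.801 -3.0
endloop
endfacet
facet normal 0.462 0.051 0.886
outer loop
vertex 2.658 -4.744 -1.999
vertex 2.903 -2.759 -2.24
vertex 1.904 -3.919 -1.653
endloop
endfacet
facet normal 0.645 -0.705 -0.295
outer loop
vertex 3.658 -3.583 -2.586
vertex 2.658 -4.744 -1.999
vertex 3.136 -3.641 -3.587
endloop
endfacet
facet normal 0.461 0.051 0.886
outer loop
vertex 3.658 -3.583 -2.586
vertex 2.903 -2.759 -2.24
vertex 2.658 -4.744 -1.999
endloop
endfacet
facet normal -0.645 0.705 0.295
outer loop
vertex 1.904 -3.919 -1.653
vertex 2.903 -2.759 -2.24
vertex 1.382 -3.977 -2.654
endloop
endfacet
facet normal -0.461 -0.050 -0.886
outer loop
vertex 2.382 -2.816 -3.241
vertex 3.136 -3.641 -3.587
vertex 1.382 -3.977 -2.654
endloop
endfacet
facet normal -0.645 0.705 0.296
outer loop
vertex 1.382 -3.977 -2.654
vertex 2.903 -2.759 -2.24
vertex 2.382 -2.816 -3.241
endloop
endfacet
facet normal 0.609 0.707 -0.359
outer loop
vertex 2.382 -2.816 -3.241
vertex 3.658 -3.583 -2.586
vertex 3.136 -3.641 -3.587
endloop
endfacet
facet normal 0.609 0.708 -0.357
outer loop
vertex 2.903 -2.759 -2.24
vertex 3.658 -3.583 -2.586
vertex 2.382 -2.816 -3.241
endloop
endfacet
facet normal -0.263 -0.790 -0.553
outer loop
vertex 1.033 -0.053 -0.521
vertex 0.216 0.287 -0.618
vertex 0.981 0.348 -1.069
endloop
endfacet
facet normal 0.992 0.123 -0.004
outer loop
vertex 1.033 -0.053 -0.521
vertex 0.981 0.348 -1.069
vertex 0.784 1.993 0.578
endloop
endfacet
facet normal -0.264 -0.790 -0.554
outer loop
vertex 0.981 0.348 -1.069
vertex 0.216 0.287 -0.618
vertex 0.481 0.714 -1.353
endloop
endfacet
facet normal 0.679 0.558 -0.476
outer loop
vertex 0.981 0.348 -1.069
vertex 0.481 0.714 -1.353
vertex 0.784 1.993 0.578
endloop
endfacet
facet normal -0.263 -0.790 -0.554
outer loop
vertex 0.481 0.714 -1.353
vertex 0.216 0.287 -0.618
vertex -0.174 0.829 -1.206
endloop
endfacet
facet normal 0.022 0.832 -0.554
outer loop
vertex 0.481 0.714 -1.353
vertex -0.174 0.829 -1.206
vertex 0.784 1.993 0.578
endloop
endfacet
facet normal -0.262 -0.790 -0.554
outer loop
vertex -0.174 0.829 -1.206
vertex 0.216 0.287 -0.618
vertex -0.601 0.626 -0.715
endloop
endfacet
facet normal -0.593 0.782 -0.192
outer loop
vertex -0.174 0.829 -1.206
vertex -0.601 0.626 -0.715
vertex 0.784 1.993 0.578
endloop
endfacet
facet normal -0.262 -0.790 -0.554
outer loop
vertex -0.601 0.626 -0.715
vertex 0.216 0.287 -0.618
vertex -0.549 0.225 -0.167
endloop
endfacet
facet normal -0.805 0.439 0.398
outer loop
vertex -0.601 0.626 -0.715
vertex -0.549 0.225 -0.167
vertex 0.784 1.993 0.578
endloop
endfacet
facet normal -0.262 -0.791 -0.553
outer loop
vertex -0.549 0.225 -0.167
vertex 0.216 0.287 -0.618
vertex -0.048 -0.14 0.117
endloop
endfacet
facet normal -0.491 0.003 0.871
outer loop
vertex -0.549 0.225 -0.167
vertex -0.048 -0.14 0.117
vertex 0.784 1.993 0.578
endloop
endfacet
facet normal -0.263 -0.790 -0.554
outer loop
vertex -0.048 -0.14 0.117
vertex 0.216 0.287 -0.618
vertex 0.607 -0.255 -0.03
endloop
endfacet
facet normal 0.166 -0.270 0.949
outer loop
vertex -0.048 -0.14 0.117
vertex 0.607 -0.255 -0.03
vertex 0.784 1.993 0.578
endloop
endfacet
facet normal -0.263 -0.790 -0.553
outer loop
vertex 0.607 -0.255 -0.03
vertex 0.216 0.287 -0.618
vertex 1.033 -0.053 -0.521
endloop
endfacet
facet normal 0.780 -0.220 0.586
outer loop
vertex 0.607 -0.255 -0.03
vertex 1.033 -0.053 -0.521
vertex 0.784 1.993 0.578
endloop
endfacet

endsolid


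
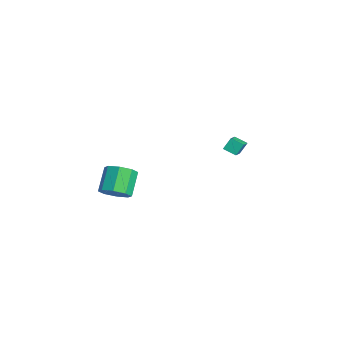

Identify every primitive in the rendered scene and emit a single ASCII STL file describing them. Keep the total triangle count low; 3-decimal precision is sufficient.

solid 
facet normal 0.609 -0.400 -0.685
outer loop
vertex -1.364 -4.159 1.759
vertex -1.965 -3.897 1.071
vertex -1.219 -3.495 1.5
endloop
endfacet
facet normal 0.767 0.081 0.636
outer loop
vertex -1.364 -4.159 1.759
vertex -1.219 -3.495 1.5
vertex -2.394 -3.484 2.916
endloop
endfacet
facet normal 0.767 0.080 0.636
outer loop
vertex -2.394 -3.484 2.916
vertex -1.219 -3.495 1.5
vertex -2.249 -2.82 2.658
endloop
endfacet
facet normal -0.610 0.399 0.685
outer loop
vertex -2.394 -3.484 2.916
vertex -2.249 -2.82 2.658
vertex -2.995 -3.223 2.229
endloop
endfacet
facet normal 0.609 -0.399 -0.685
outer loop
vertex -1.219 -3.495 1.5
vertex -1.965 -3.897 1.071
vertex -1.511 -3.067 0.991
endloop
endfacet
facet normal 0.684 0.702 0.199
outer loop
vertex -1.219 -3.495 1.5
vertex -1.511 -3.067 0.991
vertex -2.249 -2.82 2.658
endloop
endfacet
facet normal 0.683 0.703 0.198
outer loop
vertex -2.249 -2.82 2.658
vertex -1.511 -3.067 0.991
vertex -2.541 -2.392 2.148
endloop
endfacet
facet normal -0.610 0.400 0.685
outer loop
vertex -2.249 -2.82 2.658
vertex -2.541 -2.392 2.148
vertex -2.995 -3.223 2.229
endloop
endfacet
facet normal 0.610 -0.399 -0.685
outer loop
vertex -1.511 -3.067 0.991
vertex -1.965 -3.897 1.071
vertex -2.069 -3.125 0.528
endloop
endfacet
facet normal 0.200 0.913 -0.355
outer loop
vertex -1.511 -3.067 0.991
vertex -2.069 -3.125 0.528
vertex -2.541 -2.392 2.148
endloop
endfacet
facet normal 0.199 0.913 -0.355
outer loop
vertex -2.541 -2.392 2.148
vertex -2.069 -3.125 0.528
vertex -3.099 -2.45 1.686
endloop
endfacet
facet normal -0.609 0.399 0.685
outer loop
vertex -2.541 -2.392 2.148
vertex -3.099 -2.45 1.686
vertex -2.995 -3.223 2.229
endloop
endfacet
facet normal 0.609 -0.400 -0.685
outer loop
vertex -2.069 -3.125 0.528
vertex -1.965 -3.897 1.071
vertex -2.566 -3.636 0.384
endloop
endfacet
facet normal -0.402 0.589 -0.701
outer loop
vertex -2.069 -3.125 0.528
vertex -2.566 -3.636 0.384
vertex -3.099 -2.45 1.686
endloop
endfacet
facet normal -0.401 0.589 -0.701
outer loop
vertex -3.099 -2.45 1.686
vertex -2.566 -3.636 0.384
vertex -3.596 -2.961 1.541
endloop
endfacet
facet normal -0.610 0.399 0.685
outer loop
vertex -3.099 -2.45 1.686
vertex -3.596 -2.961 1.541
vertex -2.995 -3.223 2.229
endloop
endfacet
facet normal 0.610 -0.399 -0.685
outer loop
vertex -2.566 -3.636 0.384
vertex -1.965 -3.897 1.071
vertex -2.711 -4.3 0.642
endloop
endfacet
facet normal -0.767 -0.080 -0.636
outer loop
vertex -2.566 -3.636 0.384
vertex -2.711 -4.3 0.642
vertex -3.596 -2.961 1.541
endloop
endfacet
facet normal -0.768 -0.080 -0.636
outer loop
vertex -3.596 -2.961 1.541
vertex -2.711 -4.3 0.642
vertex -3.741 -3.625 1.8
endloop
endfacet
facet normal -0.609 0.400 0.685
outer loop
vertex -3.596 -2.961 1.541
vertex -3.741 -3.625 1.8
vertex -2.995 -3.223 2.229
endloop
endfacet
facet normal 0.610 -0.400 -0.685
outer loop
vertex -2.711 -4.3 0.642
vertex -1.965 -3.897 1.071
vertex -2.419 -4.728 1.152
endloop
endfacet
facet normal -0.683 -0.703 -0.198
outer loop
vertex -2.711 -4.3 0.642
vertex -2.419 -4.728 1.152
vertex -3.741 -3.625 1.8
endloop
endfacet
facet normal -0.683 -0.702 -0.199
outer loop
vertex -3.741 -3.625 1.8
vertex -2.419 -4.728 1.152
vertex -3.449 -4.053 2.309
endloop
endfacet
facet normal -0.609 0.399 0.685
outer loop
vertex -3.741 -3.625 1.8
vertex -3.449 -4.053 2.309
vertex -2.995 -3.223 2.229
endloop
endfacet
facet normal 0.609 -0.399 -0.685
outer loop
vertex -2.419 -4.728 1.152
vertex -1.965 -3.897 1.071
vertex -1.861 -4.67 1.614
endloop
endfacet
facet normal -0.199 -0.913 0.355
outer loop
vertex -2.419 -4.728 1.152
vertex -1.861 -4.67 1.614
vertex -3.449 -4.053 2.309
endloop
endfacet
facet normal -0.200 -0.913 0.355
outer loop
vertex -3.449 -4.053 2.309
vertex -1.861 -4.67 1.614
vertex -2.891 -3.995 2.772
endloop
endfacet
facet normal -0.610 0.399 0.685
outer loop
vertex -3.449 -4.053 2.309
vertex -2.891 -3.995 2.772
vertex -2.995 -3.223 2.229
endloop
endfacet
facet normal 0.610 -0.399 -0.685
outer loop
vertex -1.861 -4.67 1.614
vertex -1.965 -3.897 1.071
vertex -1.364 -4.159 1.759
endloop
endfacet
facet normal 0.402 -0.589 0.701
outer loop
vertex -1.861 -4.67 1.614
vertex -1.364 -4.159 1.759
vertex -2.891 -3.995 2.772
endloop
endfacet
facet normal 0.402 -0.589 0.701
outer loop
vertex -2.891 -3.995 2.772
vertex -1.364 -4.159 1.759
vertex -2.394 -3.484 2.916
endloop
endfacet
facet normal -0.609 0.400 0.685
outer loop
vertex -2.891 -3.995 2.772
vertex -2.394 -3.484 2.916
vertex -2.995 -3.223 2.229
endloop
endfacet
facet normal -0.614 -0.688 0.387
outer loop
vertex -3.375 3.322 3.243
vertex -4.715 4.045 2.4
vertex -3.227 2.81 2.568
endloop
endfacet
facet normal 0.770 -0.416 0.484
outer loop
vertex -2.705 3.395 2.24
vertex -3.375 3.322 3.243
vertex -3.227 2.81 2.568
endloop
endfacet
facet normal -0.614 -0.688 0.387
outer loop
vertex -3.227 2.81 2.568
vertex -4.715 4.045 2.4
vertex -4.567 3.533 1.725
endloop
endfacet
facet normal 0.173 -0.595 -0.785
outer loop
vertex -4.567 3.533 1.725
vertex -2.705 3.395 2.24
vertex -3.227 2.81 2.568
endloop
endfacet
facet normal -0.173 0.595 0.785
outer loop
vertex -3.375 3.322 3.243
vertex -4.193 4.63 2.072
vertex -4.715 4.045 2.4
endloop
endfacet
facet normal 0.770 -0.416 0.484
outer loop
vertex -2.853 3.907 2.915
vertex -3.375 3.322 3.243
vertex -2.705 3.395 2.24
endloop
endfacet
facet normal -0.173 0.595 0.785
outer loop
vertex -2.853 3.907 2.915
vertex -4.193 4.63 2.072
vertex -3.375 3.322 3.243
endloop
endfacet
facet normal -0.770 0.416 -0.484
outer loop
vertex -4.715 4.045 2.4
vertex -4.193 4.63 2.072
vertex -4.567 3.533 1.725
endloop
endfacet
facet normal 0.173 -0.595 -0.785
outer loop
vertex -4.045 4.118 1.397
vertex -2.705 3.395 2.24
vertex -4.567 3.533 1.725
endloop
endfacet
facet normal -0.770 0.416 -0.484
outer loop
vertex -4.567 3.533 1.725
vertex -4.193 4.63 2.072
vertex -4.045 4.118 1.397
endloop
endfacet
facet normal 0.614 0.688 -0.387
outer loop
vertex -4.045 4.118 1.397
vertex -2.853 3.907 2.915
vertex -2.705 3.395 2.24
endloop
endfacet
facet normal 0.614 0.688 -0.387
outer loop
vertex -4.193 4.63 2.072
vertex -2.853 3.907 2.915
vertex -4.045 4.118 1.397
endloop
endfacet

endsolid


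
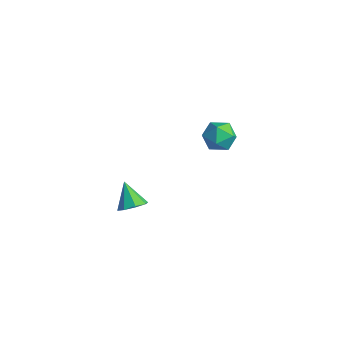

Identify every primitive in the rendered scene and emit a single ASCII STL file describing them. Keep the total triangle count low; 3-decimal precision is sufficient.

solid 
facet normal -0.970 0.229 -0.080
outer loop
vertex -0.85 4.28 -4.018
vertex -1.07 3.267 -4.247
vertex -1.076 3.596 -3.238
endloop
endfacet
facet normal -0.645 0.658 0.390
outer loop
vertex -0.85 4.28 -4.018
vertex -1.076 3.596 -3.238
vertex -0.288 4.297 -3.117
endloop
endfacet
facet normal -0.113 0.992 0.052
outer loop
vertex -0.85 4.28 -4.018
vertex -0.288 4.297 -3.117
vertex 0.205 4.402 -4.052
endloop
endfacet
facet normal -0.109 0.771 -0.627
outer loop
vertex -0.85 4.28 -4.018
vertex 0.205 4.402 -4.052
vertex -0.279 3.765 -4.751
endloop
endfacet
facet normal -0.640 0.299 -0.708
outer loop
vertex -0.85 4.28 -4.018
vertex -0.279 3.765 -4.751
vertex -1.07 3.267 -4.247
endloop
endfacet
facet normal -0.359 0.249 0.899
outer loop
vertex -0.288 4.297 -3.117
vertex -1.076 3.596 -3.238
vertex -0.161 3.295 -2.789
endloop
endfacet
facet normal -0.885 -0.444 0.139
outer loop
vertex -1.076 3.596 -3.238
vertex -1.07 3.267 -4.247
vertex -0.645 2.658 -3.488
endloop
endfacet
facet normal -0.350 -0.331 -0.876
outer loop
vertex -1.07 3.267 -4.247
vertex -0.279 3.765 -4.751
vertex -0.152 2.763 -4.423
endloop
endfacet
facet normal 0.508 0.432 -0.745
outer loop
vertex -0.279 3.765 -4.751
vertex 0.205 4.402 -4.052
vertex 0.636 3.464 -4.302
endloop
endfacet
facet normal 0.501 0.790 0.353
outer loop
vertex 0.205 4.402 -4.052
vertex -0.288 4.297 -3.117
vertex 0.63 3.793 -3.293
endloop
endfacet
facet normal 0.109 -0.771 0.627
outer loop
vertex 0.41 2.78 -3.522
vertex -0.161 3.295 -2.789
vertex -0.645 2.658 -3.488
endloop
endfacet
facet normal 0.113 -0.992 -0.052
outer loop
vertex 0.41 2.78 -3.522
vertex -0.645 2.658 -3.488
vertex -0.152 2.763 -4.423
endloop
endfacet
facet normal 0.645 -0.658 -0.390
outer loop
vertex 0.41 2.78 -3.522
vertex -0.152 2.763 -4.423
vertex 0.636 3.464 -4.302
endloop
endfacet
facet normal 0.970 -0.229 0.080
outer loop
vertex 0.41 2.78 -3.522
vertex 0.636 3.464 -4.302
vertex 0.63 3.793 -3.293
endloop
endfacet
facet normal 0.640 -0.299 0.708
outer loop
vertex 0.41 2.78 -3.522
vertex 0.63 3.793 -3.293
vertex -0.161 3.295 -2.789
endloop
endfacet
facet normal -0.508 -0.432 0.745
outer loop
vertex -0.645 2.658 -3.488
vertex -0.161 3.295 -2.789
vertex -1.076 3.596 -3.238
endloop
endfacet
facet normal -0.501 -0.790 -0.353
outer loop
vertex -0.152 2.763 -4.423
vertex -0.645 2.658 -3.488
vertex -1.07 3.267 -4.247
endloop
endfacet
facet normal 0.359 -0.249 -0.899
outer loop
vertex 0.636 3.464 -4.302
vertex -0.152 2.763 -4.423
vertex -0.279 3.765 -4.751
endloop
endfacet
facet normal 0.885 0.444 -0.139
outer loop
vertex 0.63 3.793 -3.293
vertex 0.636 3.464 -4.302
vertex 0.205 4.402 -4.052
endloop
endfacet
facet normal 0.350 0.331 0.876
outer loop
vertex -0.161 3.295 -2.789
vertex 0.63 3.793 -3.293
vertex -0.288 4.297 -3.117
endloop
endfacet
facet normal 0.659 -0.168 -0.734
outer loop
vertex 1.983 -3.908 -3.572
vertex 1.41 -3.673 -4.14
vertex 2.004 -3.278 -3.697
endloop
endfacet
facet normal 0.385 0.167 0.908
outer loop
vertex 1.983 -3.908 -3.572
vertex 2.004 -3.278 -3.697
vertex 0.37 -3.407 -2.98
endloop
endfacet
facet normal 0.659 -0.169 -0.733
outer loop
vertex 2.004 -3.278 -3.697
vertex 1.41 -3.673 -4.14
vertex 1.678 -2.879 -4.082
endloop
endfacet
facet normal 0.209 0.762 0.613
outer loop
vertex 2.004 -3.278 -3.697
vertex 1.678 -2.879 -4.082
vertex 0.37 -3.407 -2.98
endloop
endfacet
facet normal 0.657 -0.168 -0.735
outer loop
vertex 1.678 -2.879 -4.082
vertex 1.41 -3.673 -4.14
vertex 1.194 -2.945 -4.5
endloop
endfacet
facet normal -0.259 0.954 0.149
outer loop
vertex 1.678 -2.879 -4.082
vertex 1.194 -2.945 -4.5
vertex 0.37 -3.407 -2.98
endloop
endfacet
facet normal 0.658 -0.168 -0.734
outer loop
vertex 1.194 -2.945 -4.5
vertex 1.41 -3.673 -4.14
vertex 0.837 -3.438 -4.707
endloop
endfacet
facet normal -0.747 0.630 -0.213
outer loop
vertex 1.194 -2.945 -4.5
vertex 0.837 -3.438 -4.707
vertex 0.37 -3.407 -2.98
endloop
endfacet
facet normal 0.657 -0.169 -0.734
outer loop
vertex 0.837 -3.438 -4.707
vertex 1.41 -3.673 -4.14
vertex 0.815 -4.068 -4.582
endloop
endfacet
facet normal -0.965 -0.018 -0.261
outer loop
vertex 0.837 -3.438 -4.707
vertex 0.815 -4.068 -4.582
vertex 0.37 -3.407 -2.98
endloop
endfacet
facet normal 0.657 -0.168 -0.735
outer loop
vertex 0.815 -4.068 -4.582
vertex 1.41 -3.673 -4.14
vertex 1.142 -4.467 -4.198
endloop
endfacet
facet normal -0.789 -0.614 0.034
outer loop
vertex 0.815 -4.068 -4.582
vertex 1.142 -4.467 -4.198
vertex 0.37 -3.407 -2.98
endloop
endfacet
facet normal 0.658 -0.169 -0.734
outer loop
vertex 1.142 -4.467 -4.198
vertex 1.41 -3.673 -4.14
vertex 1.626 -4.4 -3.779
endloop
endfacet
facet normal -0.320 -0.806 0.498
outer loop
vertex 1.142 -4.467 -4.198
vertex 1.626 -4.4 -3.779
vertex 0.37 -3.407 -2.98
endloop
endfacet
facet normal 0.658 -0.169 -0.734
outer loop
vertex 1.626 -4.4 -3.779
vertex 1.41 -3.673 -4.14
vertex 1.983 -3.908 -3.572
endloop
endfacet
facet normal 0.166 -0.482 0.860
outer loop
vertex 1.626 -4.4 -3.779
vertex 1.983 -3.908 -3.572
vertex 0.37 -3.407 -2.98
endloop
endfacet

endsolid


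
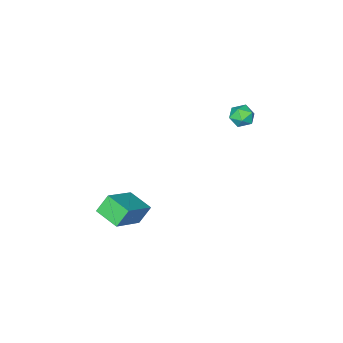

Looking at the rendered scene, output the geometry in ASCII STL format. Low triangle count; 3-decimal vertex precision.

solid 
facet normal 0.128 0.972 0.197
outer loop
vertex -2.51 4.53 1.769
vertex -2.636 4.406 2.462
vertex -1.969 4.37 2.208
endloop
endfacet
facet normal 0.522 0.772 -0.362
outer loop
vertex -2.51 4.53 1.769
vertex -1.969 4.37 2.208
vertex -1.996 4.082 1.555
endloop
endfacet
facet normal 0.084 0.506 -0.858
outer loop
vertex -2.51 4.53 1.769
vertex -1.996 4.082 1.555
vertex -2.68 3.939 1.404
endloop
endfacet
facet normal -0.584 0.542 -0.605
outer loop
vertex -2.51 4.53 1.769
vertex -2.68 3.939 1.404
vertex -3.076 4.139 1.965
endloop
endfacet
facet normal -0.557 0.829 0.047
outer loop
vertex -2.51 4.53 1.769
vertex -3.076 4.139 1.965
vertex -2.636 4.406 2.462
endloop
endfacet
facet normal 0.957 0.249 -0.150
outer loop
vertex -1.996 4.082 1.555
vertex -1.969 4.37 2.208
vertex -1.804 3.681 2.115
endloop
endfacet
facet normal 0.319 0.573 0.755
outer loop
vertex -1.969 4.37 2.208
vertex -2.636 4.406 2.462
vertex -2.2 3.881 2.676
endloop
endfacet
facet normal -0.787 0.341 0.514
outer loop
vertex -2.636 4.406 2.462
vertex -3.076 4.139 1.965
vertex -2.884 3.738 2.525
endloop
endfacet
facet normal -0.831 -0.126 -0.542
outer loop
vertex -3.076 4.139 1.965
vertex -2.68 3.939 1.404
vertex -2.911 3.45 1.872
endloop
endfacet
facet normal 0.248 -0.182 -0.952
outer loop
vertex -2.68 3.939 1.404
vertex -1.996 4.082 1.555
vertex -2.244 3.414 1.618
endloop
endfacet
facet normal 0.584 -0.542 0.605
outer loop
vertex -2.37 3.29 2.311
vertex -1.804 3.681 2.115
vertex -2.2 3.881 2.676
endloop
endfacet
facet normal -0.084 -0.506 0.858
outer loop
vertex -2.37 3.29 2.311
vertex -2.2 3.881 2.676
vertex -2.884 3.738 2.525
endloop
endfacet
facet normal -0.522 -0.772 0.362
outer loop
vertex -2.37 3.29 2.311
vertex -2.884 3.738 2.525
vertex -2.911 3.45 1.872
endloop
endfacet
facet normal -0.128 -0.972 -0.197
outer loop
vertex -2.37 3.29 2.311
vertex -2.911 3.45 1.872
vertex -2.244 3.414 1.618
endloop
endfacet
facet normal 0.557 -0.829 -0.047
outer loop
vertex -2.37 3.29 2.311
vertex -2.244 3.414 1.618
vertex -1.804 3.681 2.115
endloop
endfacet
facet normal 0.831 0.126 0.542
outer loop
vertex -2.2 3.881 2.676
vertex -1.804 3.681 2.115
vertex -1.969 4.37 2.208
endloop
endfacet
facet normal -0.248 0.182 0.952
outer loop
vertex -2.884 3.738 2.525
vertex -2.2 3.881 2.676
vertex -2.636 4.406 2.462
endloop
endfacet
facet normal -0.957 -0.249 0.150
outer loop
vertex -2.911 3.45 1.872
vertex -2.884 3.738 2.525
vertex -3.076 4.139 1.965
endloop
endfacet
facet normal -0.319 -0.573 -0.755
outer loop
vertex -2.244 3.414 1.618
vertex -2.911 3.45 1.872
vertex -2.68 3.939 1.404
endloop
endfacet
facet normal 0.787 -0.341 -0.514
outer loop
vertex -1.804 3.681 2.115
vertex -2.244 3.414 1.618
vertex -1.996 4.082 1.555
endloop
endfacet
facet normal -0.555 0.163 0.816
outer loop
vertex 4.387 1.741 -1.272
vertex 4.317 3.102 -1.592
vertex 2.601 1.381 -2.415
endloop
endfacet
facet normal 0.050 -0.972 0.229
outer loop
vertex 3.223 1.198 -3.328
vertex 4.387 1.741 -1.272
vertex 2.601 1.381 -2.415
endloop
endfacet
facet normal -0.555 0.163 0.816
outer loop
vertex 2.601 1.381 -2.415
vertex 4.317 3.102 -1.592
vertex 2.532 2.742 -2.734
endloop
endfacet
facet normal -0.830 -0.167 -0.532
outer loop
vertex 2.532 2.742 -2.734
vertex 3.223 1.198 -3.328
vertex 2.601 1.381 -2.415
endloop
endfacet
facet normal 0.830 0.168 0.532
outer loop
vertex 4.387 1.741 -1.272
vertex 4.939 2.919 -2.505
vertex 4.317 3.102 -1.592
endloop
endfacet
facet normal 0.050 -0.972 0.229
outer loop
vertex 5.008 1.558 -2.186
vertex 4.387 1.741 -1.272
vertex 3.223 1.198 -3.328
endloop
endfacet
facet normal 0.831 0.167 0.531
outer loop
vertex 5.008 1.558 -2.186
vertex 4.939 2.919 -2.505
vertex 4.387 1.741 -1.272
endloop
endfacet
facet normal -0.050 0.972 -0.229
outer loop
vertex 4.317 3.102 -1.592
vertex 4.939 2.919 -2.505
vertex 2.532 2.742 -2.734
endloop
endfacet
facet normal -0.831 -0.168 -0.531
outer loop
vertex 3.153 2.559 -3.648
vertex 3.223 1.198 -3.328
vertex 2.532 2.742 -2.734
endloop
endfacet
facet normal -0.050 0.972 -0.228
outer loop
vertex 2.532 2.742 -2.734
vertex 4.939 2.919 -2.505
vertex 3.153 2.559 -3.648
endloop
endfacet
facet normal 0.555 -0.163 -0.816
outer loop
vertex 3.153 2.559 -3.648
vertex 5.008 1.558 -2.186
vertex 3.223 1.198 -3.328
endloop
endfacet
facet normal 0.555 -0.163 -0.816
outer loop
vertex 4.939 2.919 -2.505
vertex 5.008 1.558 -2.186
vertex 3.153 2.559 -3.648
endloop
endfacet

endsolid


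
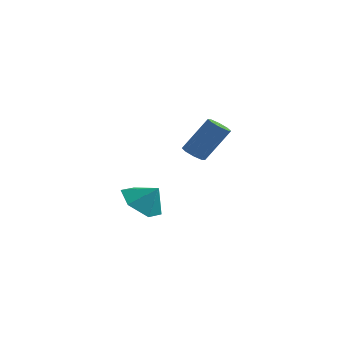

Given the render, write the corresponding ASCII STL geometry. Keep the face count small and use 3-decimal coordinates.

solid 
facet normal -0.431 -0.376 -0.820
outer loop
vertex -3.484 2.144 1.778
vertex -4.002 2.371 1.946
vertex -3.549 2.563 1.62
endloop
endfacet
facet normal 0.891 -0.033 -0.453
outer loop
vertex -3.484 2.144 1.778
vertex -3.549 2.563 1.62
vertex -2.64 2.882 3.386
endloop
endfacet
facet normal 0.891 -0.035 -0.452
outer loop
vertex -2.64 2.882 3.386
vertex -3.549 2.563 1.62
vertex -2.704 3.3 3.228
endloop
endfacet
facet normal 0.431 0.376 0.820
outer loop
vertex -2.64 2.882 3.386
vertex -2.704 3.3 3.228
vertex -3.158 3.109 3.554
endloop
endfacet
facet normal -0.431 -0.375 -0.820
outer loop
vertex -3.549 2.563 1.62
vertex -4.002 2.371 1.946
vertex -3.88 2.869 1.654
endloop
endfacet
facet normal 0.527 0.633 -0.567
outer loop
vertex -3.549 2.563 1.62
vertex -3.88 2.869 1.654
vertex -2.704 3.3 3.228
endloop
endfacet
facet normal 0.528 0.632 -0.567
outer loop
vertex -2.704 3.3 3.228
vertex -3.88 2.869 1.654
vertex -3.035 3.606 3.261
endloop
endfacet
facet normal 0.430 0.377 0.820
outer loop
vertex -2.704 3.3 3.228
vertex -3.035 3.606 3.261
vertex -3.158 3.109 3.554
endloop
endfacet
facet normal -0.430 -0.376 -0.821
outer loop
vertex -3.88 2.869 1.654
vertex -4.002 2.371 1.946
vertex -4.282 2.884 1.858
endloop
endfacet
facet normal -0.143 0.926 -0.350
outer loop
vertex -3.88 2.869 1.654
vertex -4.282 2.884 1.858
vertex -3.035 3.606 3.261
endloop
endfacet
facet normal -0.143 0.926 -0.349
outer loop
vertex -3.035 3.606 3.261
vertex -4.282 2.884 1.858
vertex -3.437 3.621 3.466
endloop
endfacet
facet normal 0.432 0.376 0.820
outer loop
vertex -3.035 3.606 3.261
vertex -3.437 3.621 3.466
vertex -3.158 3.109 3.554
endloop
endfacet
facet normal -0.431 -0.376 -0.820
outer loop
vertex -4.282 2.884 1.858
vertex -4.002 2.371 1.946
vertex -4.52 2.598 2.114
endloop
endfacet
facet normal -0.733 0.677 0.075
outer loop
vertex -4.282 2.884 1.858
vertex -4.52 2.598 2.114
vertex -3.437 3.621 3.466
endloop
endfacet
facet normal -0.731 0.678 0.072
outer loop
vertex -3.437 3.621 3.466
vertex -4.52 2.598 2.114
vertex -3.676 3.336 3.722
endloop
endfacet
facet normal 0.431 0.376 0.821
outer loop
vertex -3.437 3.621 3.466
vertex -3.676 3.336 3.722
vertex -3.158 3.109 3.554
endloop
endfacet
facet normal -0.431 -0.376 -0.820
outer loop
vertex -4.52 2.598 2.114
vertex -4.002 2.371 1.946
vertex -4.456 2.18 2.272
endloop
endfacet
facet normal -0.891 0.034 0.452
outer loop
vertex -4.52 2.598 2.114
vertex -4.456 2.18 2.272
vertex -3.676 3.336 3.722
endloop
endfacet
facet normal -0.891 0.033 0.453
outer loop
vertex -3.676 3.336 3.722
vertex -4.456 2.18 2.272
vertex -3.611 2.917 3.88
endloop
endfacet
facet normal 0.431 0.376 0.820
outer loop
vertex -3.676 3.336 3.722
vertex -3.611 2.917 3.88
vertex -3.158 3.109 3.554
endloop
endfacet
facet normal -0.430 -0.377 -0.820
outer loop
vertex -4.456 2.18 2.272
vertex -4.002 2.371 1.946
vertex -4.125 1.874 2.239
endloop
endfacet
facet normal -0.528 -0.632 0.567
outer loop
vertex -4.456 2.18 2.272
vertex -4.125 1.874 2.239
vertex -3.611 2.917 3.88
endloop
endfacet
facet normal -0.527 -0.633 0.567
outer loop
vertex -3.611 2.917 3.88
vertex -4.125 1.874 2.239
vertex -3.28 2.611 3.846
endloop
endfacet
facet normal 0.431 0.375 0.820
outer loop
vertex -3.611 2.917 3.88
vertex -3.28 2.611 3.846
vertex -3.158 3.109 3.554
endloop
endfacet
facet normal -0.432 -0.376 -0.820
outer loop
vertex -4.125 1.874 2.239
vertex -4.002 2.371 1.946
vertex -3.723 1.859 2.034
endloop
endfacet
facet normal 0.144 -0.926 0.349
outer loop
vertex -4.125 1.874 2.239
vertex -3.723 1.859 2.034
vertex -3.28 2.611 3.846
endloop
endfacet
facet normal 0.143 -0.926 0.349
outer loop
vertex -3.28 2.611 3.846
vertex -3.723 1.859 2.034
vertex -2.878 2.596 3.642
endloop
endfacet
facet normal 0.430 0.376 0.821
outer loop
vertex -3.28 2.611 3.846
vertex -2.878 2.596 3.642
vertex -3.158 3.109 3.554
endloop
endfacet
facet normal -0.431 -0.376 -0.821
outer loop
vertex -3.723 1.859 2.034
vertex -4.002 2.371 1.946
vertex -3.484 2.144 1.778
endloop
endfacet
facet normal 0.731 -0.679 -0.073
outer loop
vertex -3.723 1.859 2.034
vertex -3.484 2.144 1.778
vertex -2.878 2.596 3.642
endloop
endfacet
facet normal 0.733 -0.676 -0.074
outer loop
vertex -2.878 2.596 3.642
vertex -3.484 2.144 1.778
vertex -2.64 2.882 3.386
endloop
endfacet
facet normal 0.431 0.376 0.820
outer loop
vertex -2.878 2.596 3.642
vertex -2.64 2.882 3.386
vertex -3.158 3.109 3.554
endloop
endfacet
facet normal -0.630 -0.159 -0.760
outer loop
vertex -3.179 -2.904 0.333
vertex -3.889 -2.26 0.787
vertex -3.172 -1.868 0.111
endloop
endfacet
facet normal 1.000 -0.007 -0.002
outer loop
vertex -3.179 -2.904 0.333
vertex -3.172 -1.868 0.111
vertex -3.171 -2.08 1.653
endloop
endfacet
facet normal -0.630 -0.159 -0.760
outer loop
vertex -3.172 -1.868 0.111
vertex -3.889 -2.26 0.787
vertex -3.882 -1.224 0.565
endloop
endfacet
facet normal 0.702 0.706 0.097
outer loop
vertex -3.172 -1.868 0.111
vertex -3.882 -1.224 0.565
vertex -3.171 -2.08 1.653
endloop
endfacet
facet normal -0.630 -0.159 -0.760
outer loop
vertex -3.882 -1.224 0.565
vertex -3.889 -2.26 0.787
vertex -4.598 -1.616 1.24
endloop
endfacet
facet normal 0.098 0.812 0.575
outer loop
vertex -3.882 -1.224 0.565
vertex -4.598 -1.616 1.24
vertex -3.171 -2.08 1.653
endloop
endfacet
facet normal -0.630 -0.158 -0.761
outer loop
vertex -4.598 -1.616 1.24
vertex -3.889 -2.26 0.787
vertex -4.606 -2.653 1.462
endloop
endfacet
facet normal -0.210 0.206 0.956
outer loop
vertex -4.598 -1.616 1.24
vertex -4.606 -2.653 1.462
vertex -3.171 -2.08 1.653
endloop
endfacet
facet normal -0.630 -0.158 -0.761
outer loop
vertex -4.606 -2.653 1.462
vertex -3.889 -2.26 0.787
vertex -3.896 -3.297 1.008
endloop
endfacet
facet normal 0.088 -0.507 0.857
outer loop
vertex -4.606 -2.653 1.462
vertex -3.896 -3.297 1.008
vertex -3.171 -2.08 1.653
endloop
endfacet
facet normal -0.630 -0.158 -0.761
outer loop
vertex -3.896 -3.297 1.008
vertex -3.889 -2.26 0.787
vertex -3.179 -2.904 0.333
endloop
endfacet
facet normal 0.693 -0.614 0.379
outer loop
vertex -3.896 -3.297 1.008
vertex -3.179 -2.904 0.333
vertex -3.171 -2.08 1.653
endloop
endfacet

endsolid


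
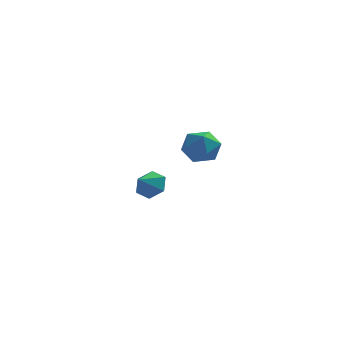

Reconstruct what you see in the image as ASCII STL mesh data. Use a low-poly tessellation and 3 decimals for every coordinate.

solid 
facet normal 0.359 0.744 -0.564
outer loop
vertex -1.935 3.216 -3.656
vertex -2.712 3.142 -4.248
vertex -2.741 3.743 -3.474
endloop
endfacet
facet normal 0.167 -0.083 0.982
outer loop
vertex -1.935 3.216 -3.656
vertex -2.741 3.743 -3.474
vertex -3.168 2.198 -3.532
endloop
endfacet
facet normal 0.359 0.744 -0.564
outer loop
vertex -2.741 3.743 -3.474
vertex -2.712 3.142 -4.248
vertex -3.518 3.669 -4.066
endloop
endfacet
facet normal -0.609 0.139 0.781
outer loop
vertex -2.741 3.743 -3.474
vertex -3.518 3.669 -4.066
vertex -3.168 2.198 -3.532
endloop
endfacet
facet normal 0.359 0.744 -0.563
outer loop
vertex -3.518 3.669 -4.066
vertex -2.712 3.142 -4.248
vertex -3.489 3.069 -4.84
endloop
endfacet
facet normal -0.975 -0.191 0.112
outer loop
vertex -3.518 3.669 -4.066
vertex -3.489 3.069 -4.84
vertex -3.168 2.198 -3.532
endloop
endfacet
facet normal 0.359 0.744 -0.563
outer loop
vertex -3.489 3.069 -4.84
vertex -2.712 3.142 -4.248
vertex -2.683 2.542 -5.022
endloop
endfacet
facet normal -0.566 -0.743 -0.356
outer loop
vertex -3.489 3.069 -4.84
vertex -2.683 2.542 -5.022
vertex -3.168 2.198 -3.532
endloop
endfacet
facet normal 0.359 0.744 -0.563
outer loop
vertex -2.683 2.542 -5.022
vertex -2.712 3.142 -4.248
vertex -1.906 2.615 -4.43
endloop
endfacet
facet normal 0.209 -0.966 -0.155
outer loop
vertex -2.683 2.542 -5.022
vertex -1.906 2.615 -4.43
vertex -3.168 2.198 -3.532
endloop
endfacet
facet normal 0.359 0.744 -0.564
outer loop
vertex -1.906 2.615 -4.43
vertex -2.712 3.142 -4.248
vertex -1.935 3.216 -3.656
endloop
endfacet
facet normal 0.576 -0.635 0.515
outer loop
vertex -1.906 2.615 -4.43
vertex -1.935 3.216 -3.656
vertex -3.168 2.198 -3.532
endloop
endfacet
facet normal -0.652 0.620 -0.436
outer loop
vertex 0.902 -3.257 0.385
vertex 0.094 -3.686 0.983
vertex 0.658 -2.828 1.36
endloop
endfacet
facet normal -0.003 0.915 -0.403
outer loop
vertex 0.902 -3.257 0.385
vertex 0.658 -2.828 1.36
vertex 1.703 -2.955 1.065
endloop
endfacet
facet normal 0.452 0.486 -0.748
outer loop
vertex 0.902 -3.257 0.385
vertex 1.703 -2.955 1.065
vertex 1.785 -3.891 0.506
endloop
endfacet
facet normal 0.084 -0.073 -0.994
outer loop
vertex 0.902 -3.257 0.385
vertex 1.785 -3.891 0.506
vertex 0.791 -4.343 0.455
endloop
endfacet
facet normal -0.598 0.009 -0.801
outer loop
vertex 0.902 -3.257 0.385
vertex 0.791 -4.343 0.455
vertex 0.094 -3.686 0.983
endloop
endfacet
facet normal 0.194 0.939 0.283
outer loop
vertex 1.703 -2.955 1.065
vertex 0.658 -2.828 1.36
vertex 1.389 -3.197 2.085
endloop
endfacet
facet normal -0.857 0.462 0.229
outer loop
vertex 0.658 -2.828 1.36
vertex 0.094 -3.686 0.983
vertex 0.395 -3.649 2.034
endloop
endfacet
facet normal -0.770 -0.526 -0.362
outer loop
vertex 0.094 -3.686 0.983
vertex 0.791 -4.343 0.455
vertex 0.477 -4.585 1.475
endloop
endfacet
facet normal 0.334 -0.660 -0.673
outer loop
vertex 0.791 -4.343 0.455
vertex 1.785 -3.891 0.506
vertex 1.522 -4.712 1.18
endloop
endfacet
facet normal 0.930 0.246 -0.275
outer loop
vertex 1.785 -3.891 0.506
vertex 1.703 -2.955 1.065
vertex 2.086 -3.854 1.557
endloop
endfacet
facet normal -0.084 0.073 0.994
outer loop
vertex 1.278 -4.283 2.155
vertex 1.389 -3.197 2.085
vertex 0.395 -3.649 2.034
endloop
endfacet
facet normal -0.452 -0.486 0.748
outer loop
vertex 1.278 -4.283 2.155
vertex 0.395 -3.649 2.034
vertex 0.477 -4.585 1.475
endloop
endfacet
facet normal 0.003 -0.915 0.403
outer loop
vertex 1.278 -4.283 2.155
vertex 0.477 -4.585 1.475
vertex 1.522 -4.712 1.18
endloop
endfacet
facet normal 0.652 -0.620 0.436
outer loop
vertex 1.278 -4.283 2.155
vertex 1.522 -4.712 1.18
vertex 2.086 -3.854 1.557
endloop
endfacet
facet normal 0.598 -0.009 0.801
outer loop
vertex 1.278 -4.283 2.155
vertex 2.086 -3.854 1.557
vertex 1.389 -3.197 2.085
endloop
endfacet
facet normal -0.334 0.660 0.673
outer loop
vertex 0.395 -3.649 2.034
vertex 1.389 -3.197 2.085
vertex 0.658 -2.828 1.36
endloop
endfacet
facet normal -0.930 -0.246 0.275
outer loop
vertex 0.477 -4.585 1.475
vertex 0.395 -3.649 2.034
vertex 0.094 -3.686 0.983
endloop
endfacet
facet normal -0.194 -0.939 -0.283
outer loop
vertex 1.522 -4.712 1.18
vertex 0.477 -4.585 1.475
vertex 0.791 -4.343 0.455
endloop
endfacet
facet normal 0.857 -0.462 -0.229
outer loop
vertex 2.086 -3.854 1.557
vertex 1.522 -4.712 1.18
vertex 1.785 -3.891 0.506
endloop
endfacet
facet normal 0.770 0.526 0.362
outer loop
vertex 1.389 -3.197 2.085
vertex 2.086 -3.854 1.557
vertex 1.703 -2.955 1.065
endloop
endfacet

endsolid
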